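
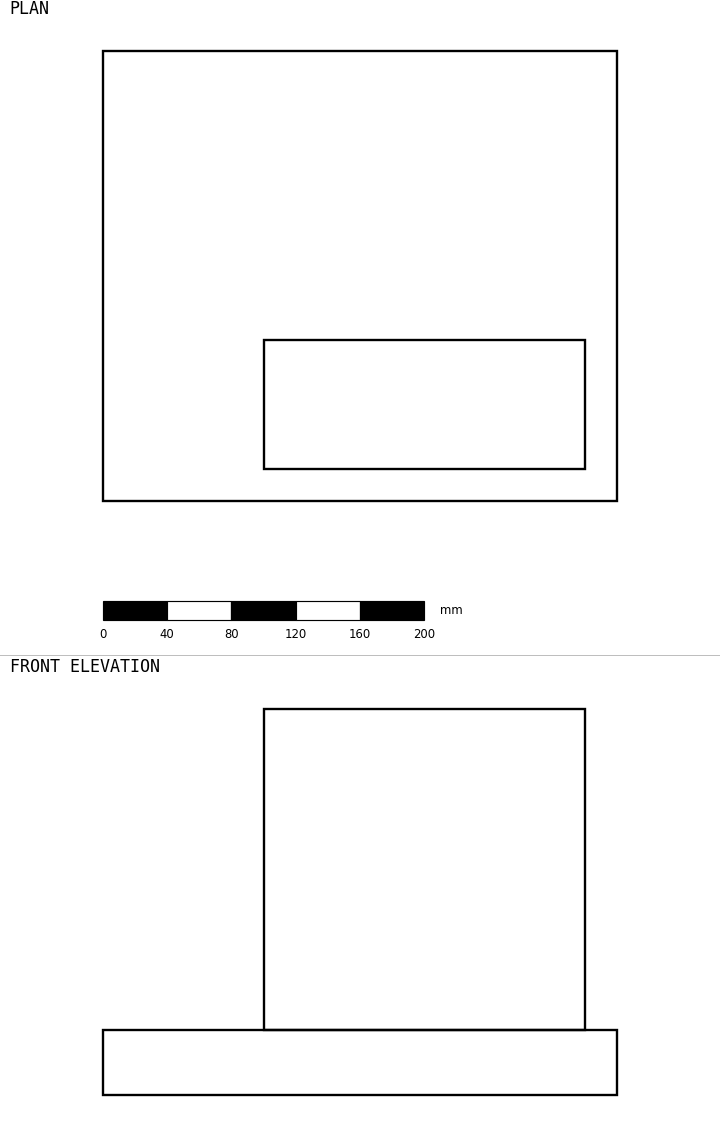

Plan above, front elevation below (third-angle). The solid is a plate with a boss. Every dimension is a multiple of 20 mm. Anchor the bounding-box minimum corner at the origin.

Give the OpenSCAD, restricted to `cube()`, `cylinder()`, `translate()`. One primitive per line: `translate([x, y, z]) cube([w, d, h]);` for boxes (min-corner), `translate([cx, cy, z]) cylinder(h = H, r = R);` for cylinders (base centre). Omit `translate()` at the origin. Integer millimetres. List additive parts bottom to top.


cube([320, 280, 40]);
translate([100, 20, 40]) cube([200, 80, 200]);


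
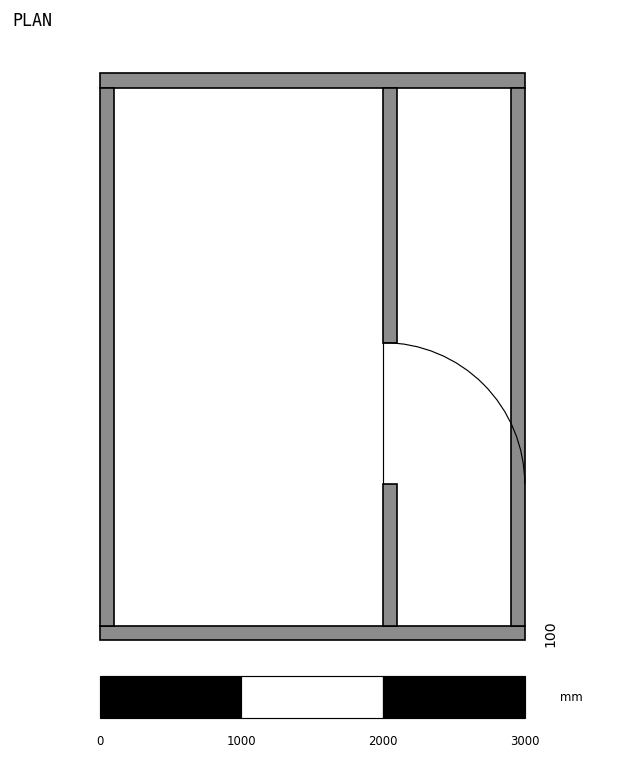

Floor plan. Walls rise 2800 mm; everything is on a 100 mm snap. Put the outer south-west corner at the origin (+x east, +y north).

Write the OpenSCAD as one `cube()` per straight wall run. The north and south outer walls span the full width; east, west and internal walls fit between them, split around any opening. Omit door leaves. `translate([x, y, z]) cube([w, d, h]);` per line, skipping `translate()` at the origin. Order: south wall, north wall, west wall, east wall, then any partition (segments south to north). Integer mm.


cube([3000, 100, 2800]);
translate([0, 3900, 0]) cube([3000, 100, 2800]);
translate([0, 100, 0]) cube([100, 3800, 2800]);
translate([2900, 100, 0]) cube([100, 3800, 2800]);
translate([2000, 100, 0]) cube([100, 1000, 2800]);
translate([2000, 2100, 0]) cube([100, 1800, 2800]);


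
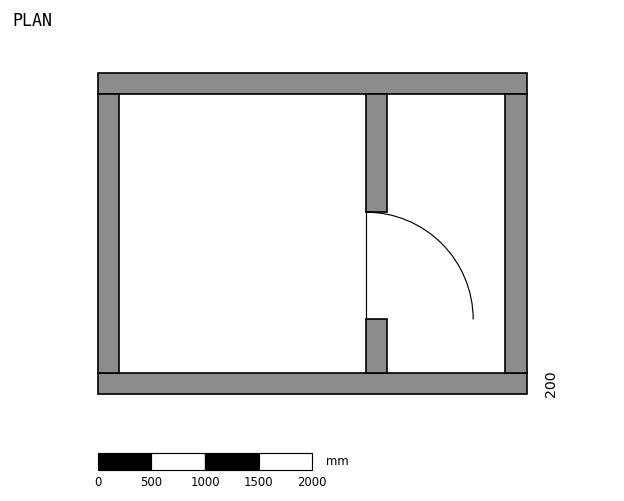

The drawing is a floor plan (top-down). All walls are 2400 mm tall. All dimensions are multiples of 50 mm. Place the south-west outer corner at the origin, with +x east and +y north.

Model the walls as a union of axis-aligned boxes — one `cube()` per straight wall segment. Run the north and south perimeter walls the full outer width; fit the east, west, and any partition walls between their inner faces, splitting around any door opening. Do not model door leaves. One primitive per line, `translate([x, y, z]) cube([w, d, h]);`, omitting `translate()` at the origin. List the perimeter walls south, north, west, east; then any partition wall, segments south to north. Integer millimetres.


cube([4000, 200, 2400]);
translate([0, 2800, 0]) cube([4000, 200, 2400]);
translate([0, 200, 0]) cube([200, 2600, 2400]);
translate([3800, 200, 0]) cube([200, 2600, 2400]);
translate([2500, 200, 0]) cube([200, 500, 2400]);
translate([2500, 1700, 0]) cube([200, 1100, 2400]);


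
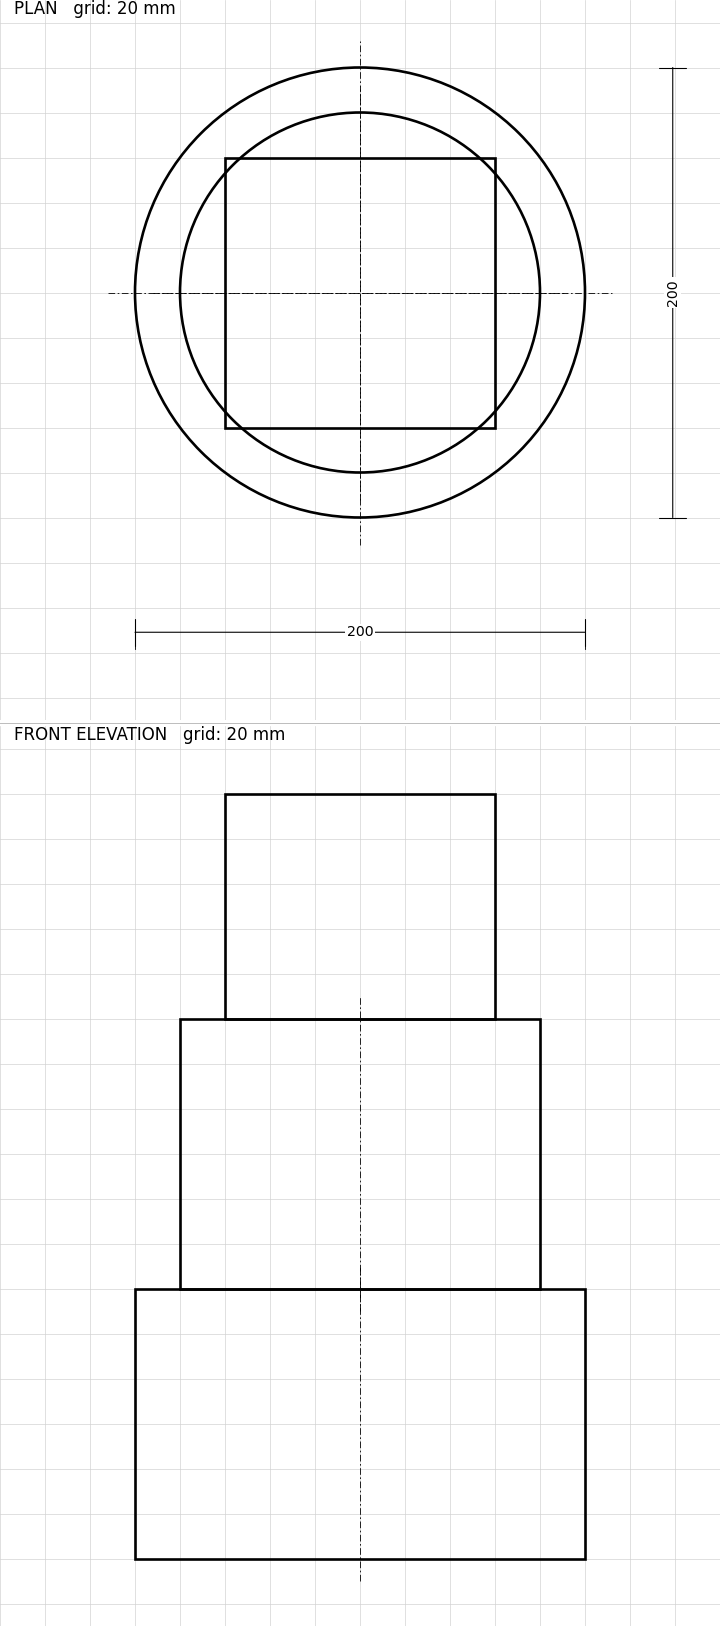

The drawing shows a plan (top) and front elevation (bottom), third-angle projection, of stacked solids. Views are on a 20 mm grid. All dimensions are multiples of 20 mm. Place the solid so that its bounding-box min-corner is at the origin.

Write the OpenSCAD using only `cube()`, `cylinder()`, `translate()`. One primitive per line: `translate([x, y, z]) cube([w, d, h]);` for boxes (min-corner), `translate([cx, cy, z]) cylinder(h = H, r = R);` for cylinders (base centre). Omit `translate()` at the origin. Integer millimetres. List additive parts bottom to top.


translate([100, 100, 0]) cylinder(h = 120, r = 100);
translate([100, 100, 120]) cylinder(h = 120, r = 80);
translate([40, 40, 240]) cube([120, 120, 100]);


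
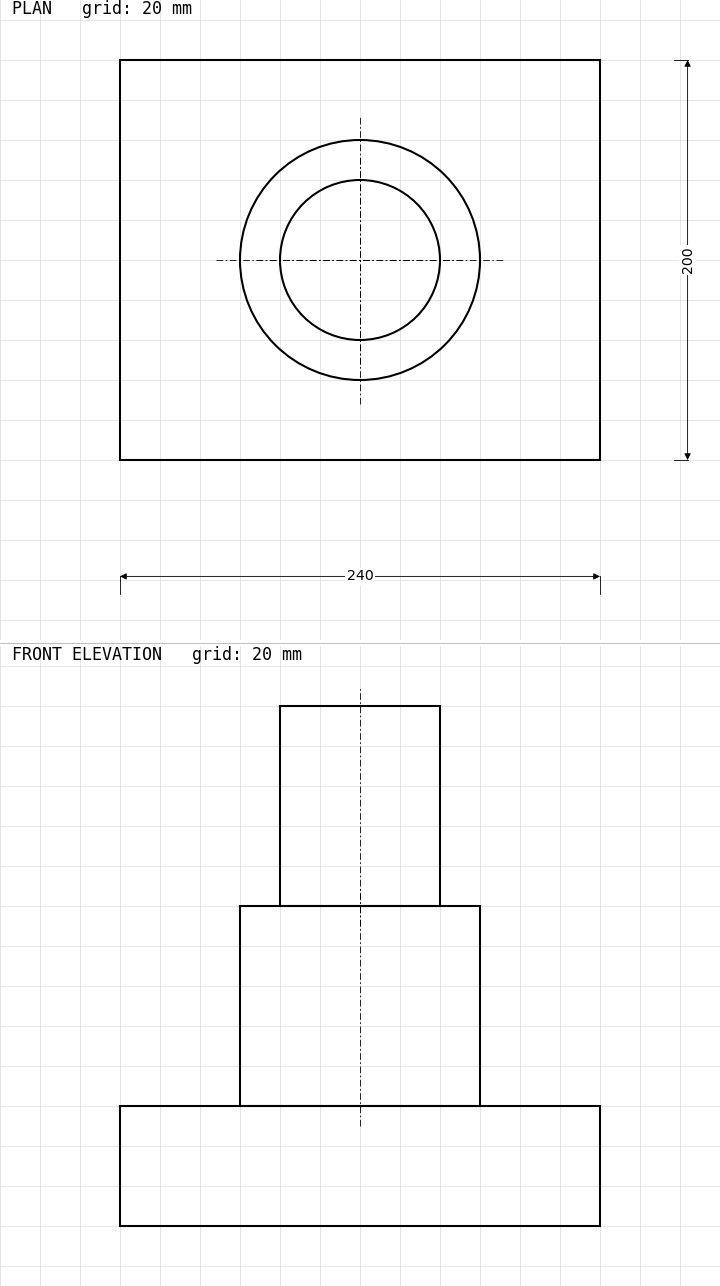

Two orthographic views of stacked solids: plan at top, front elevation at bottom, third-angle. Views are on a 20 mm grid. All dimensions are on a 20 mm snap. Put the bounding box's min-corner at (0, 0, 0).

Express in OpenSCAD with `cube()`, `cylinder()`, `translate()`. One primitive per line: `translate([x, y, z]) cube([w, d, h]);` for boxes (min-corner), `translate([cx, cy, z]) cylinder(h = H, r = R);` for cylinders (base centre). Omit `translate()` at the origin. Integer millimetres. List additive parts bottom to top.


cube([240, 200, 60]);
translate([120, 100, 60]) cylinder(h = 100, r = 60);
translate([120, 100, 160]) cylinder(h = 100, r = 40);


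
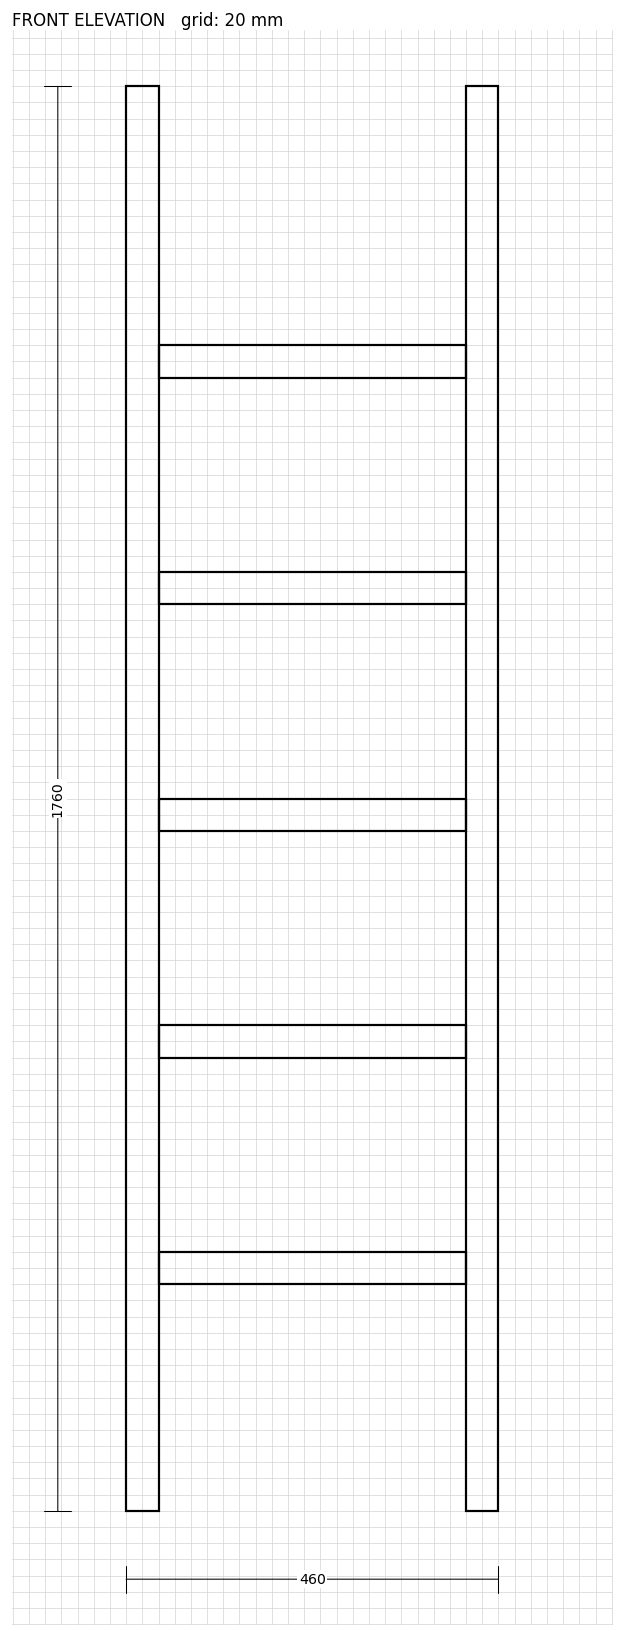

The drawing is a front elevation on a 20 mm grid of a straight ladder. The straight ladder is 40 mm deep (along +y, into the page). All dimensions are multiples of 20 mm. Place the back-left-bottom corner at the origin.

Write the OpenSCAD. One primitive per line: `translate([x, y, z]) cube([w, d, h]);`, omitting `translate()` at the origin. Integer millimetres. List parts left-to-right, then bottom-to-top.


cube([40, 40, 1760]);
translate([40, 0, 280]) cube([380, 40, 40]);
translate([40, 0, 560]) cube([380, 40, 40]);
translate([40, 0, 840]) cube([380, 40, 40]);
translate([40, 0, 1120]) cube([380, 40, 40]);
translate([40, 0, 1400]) cube([380, 40, 40]);
translate([420, 0, 0]) cube([40, 40, 1760]);


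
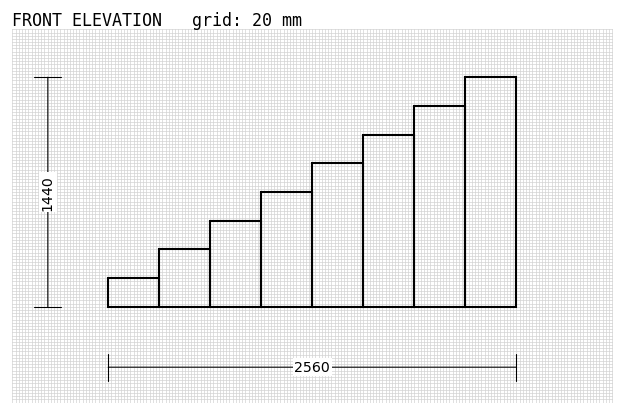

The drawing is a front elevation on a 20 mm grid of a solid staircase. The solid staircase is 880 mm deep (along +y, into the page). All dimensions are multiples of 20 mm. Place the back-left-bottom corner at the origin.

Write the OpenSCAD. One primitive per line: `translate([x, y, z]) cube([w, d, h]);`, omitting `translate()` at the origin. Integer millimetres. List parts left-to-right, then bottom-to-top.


cube([320, 880, 180]);
translate([320, 0, 0]) cube([320, 880, 360]);
translate([640, 0, 0]) cube([320, 880, 540]);
translate([960, 0, 0]) cube([320, 880, 720]);
translate([1280, 0, 0]) cube([320, 880, 900]);
translate([1600, 0, 0]) cube([320, 880, 1080]);
translate([1920, 0, 0]) cube([320, 880, 1260]);
translate([2240, 0, 0]) cube([320, 880, 1440]);


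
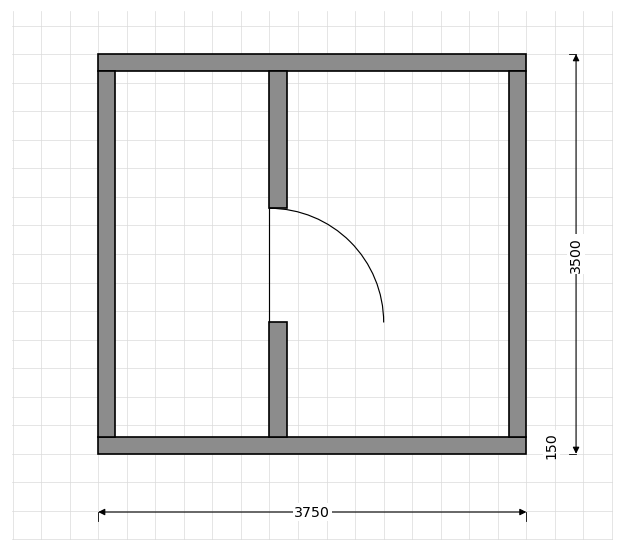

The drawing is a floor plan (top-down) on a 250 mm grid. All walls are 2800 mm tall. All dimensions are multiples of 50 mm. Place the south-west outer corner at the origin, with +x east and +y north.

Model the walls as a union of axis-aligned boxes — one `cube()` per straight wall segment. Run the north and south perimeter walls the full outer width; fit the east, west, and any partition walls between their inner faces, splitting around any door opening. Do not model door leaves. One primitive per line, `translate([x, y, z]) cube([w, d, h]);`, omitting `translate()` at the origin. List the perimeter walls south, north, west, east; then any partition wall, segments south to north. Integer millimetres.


cube([3750, 150, 2800]);
translate([0, 3350, 0]) cube([3750, 150, 2800]);
translate([0, 150, 0]) cube([150, 3200, 2800]);
translate([3600, 150, 0]) cube([150, 3200, 2800]);
translate([1500, 150, 0]) cube([150, 1000, 2800]);
translate([1500, 2150, 0]) cube([150, 1200, 2800]);


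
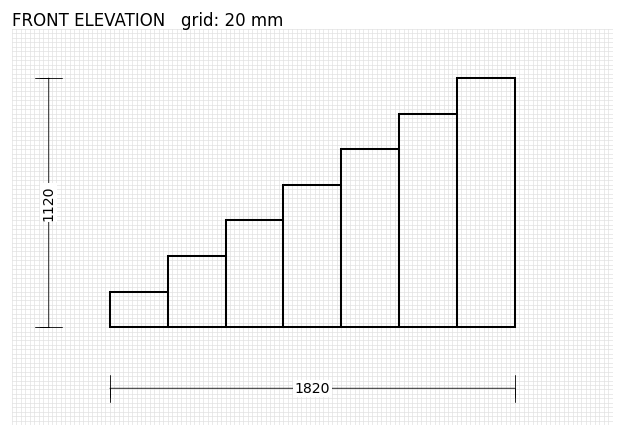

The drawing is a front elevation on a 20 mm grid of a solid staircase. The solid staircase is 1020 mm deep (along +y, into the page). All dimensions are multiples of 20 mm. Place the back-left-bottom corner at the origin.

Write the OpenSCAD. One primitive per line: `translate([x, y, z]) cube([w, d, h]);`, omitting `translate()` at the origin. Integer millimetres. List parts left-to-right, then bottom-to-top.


cube([260, 1020, 160]);
translate([260, 0, 0]) cube([260, 1020, 320]);
translate([520, 0, 0]) cube([260, 1020, 480]);
translate([780, 0, 0]) cube([260, 1020, 640]);
translate([1040, 0, 0]) cube([260, 1020, 800]);
translate([1300, 0, 0]) cube([260, 1020, 960]);
translate([1560, 0, 0]) cube([260, 1020, 1120]);


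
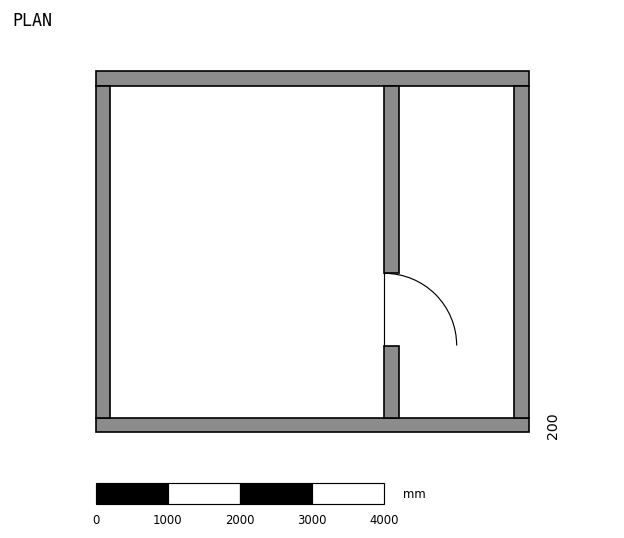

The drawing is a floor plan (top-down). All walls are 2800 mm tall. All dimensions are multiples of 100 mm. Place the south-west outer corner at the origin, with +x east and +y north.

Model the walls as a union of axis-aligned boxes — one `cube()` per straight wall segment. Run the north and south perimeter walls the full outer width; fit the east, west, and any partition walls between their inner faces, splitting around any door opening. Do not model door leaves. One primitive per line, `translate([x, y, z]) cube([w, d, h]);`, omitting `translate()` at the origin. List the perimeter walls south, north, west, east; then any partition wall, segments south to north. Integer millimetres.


cube([6000, 200, 2800]);
translate([0, 4800, 0]) cube([6000, 200, 2800]);
translate([0, 200, 0]) cube([200, 4600, 2800]);
translate([5800, 200, 0]) cube([200, 4600, 2800]);
translate([4000, 200, 0]) cube([200, 1000, 2800]);
translate([4000, 2200, 0]) cube([200, 2600, 2800]);


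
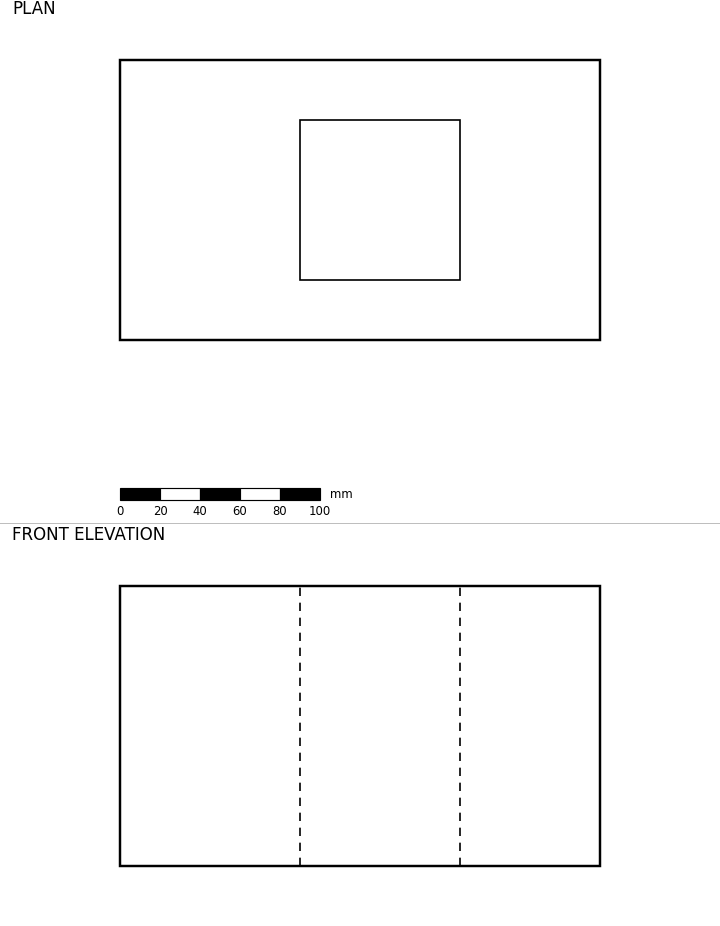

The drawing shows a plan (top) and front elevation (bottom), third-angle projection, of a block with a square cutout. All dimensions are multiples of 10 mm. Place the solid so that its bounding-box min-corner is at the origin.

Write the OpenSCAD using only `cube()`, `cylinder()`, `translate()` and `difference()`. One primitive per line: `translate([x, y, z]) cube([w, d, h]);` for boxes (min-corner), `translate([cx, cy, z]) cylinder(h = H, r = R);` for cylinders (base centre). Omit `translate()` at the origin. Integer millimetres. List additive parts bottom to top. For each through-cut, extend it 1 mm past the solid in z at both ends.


difference() {
  cube([240, 140, 140]);
  translate([90, 30, -1]) cube([80, 80, 142]);
}


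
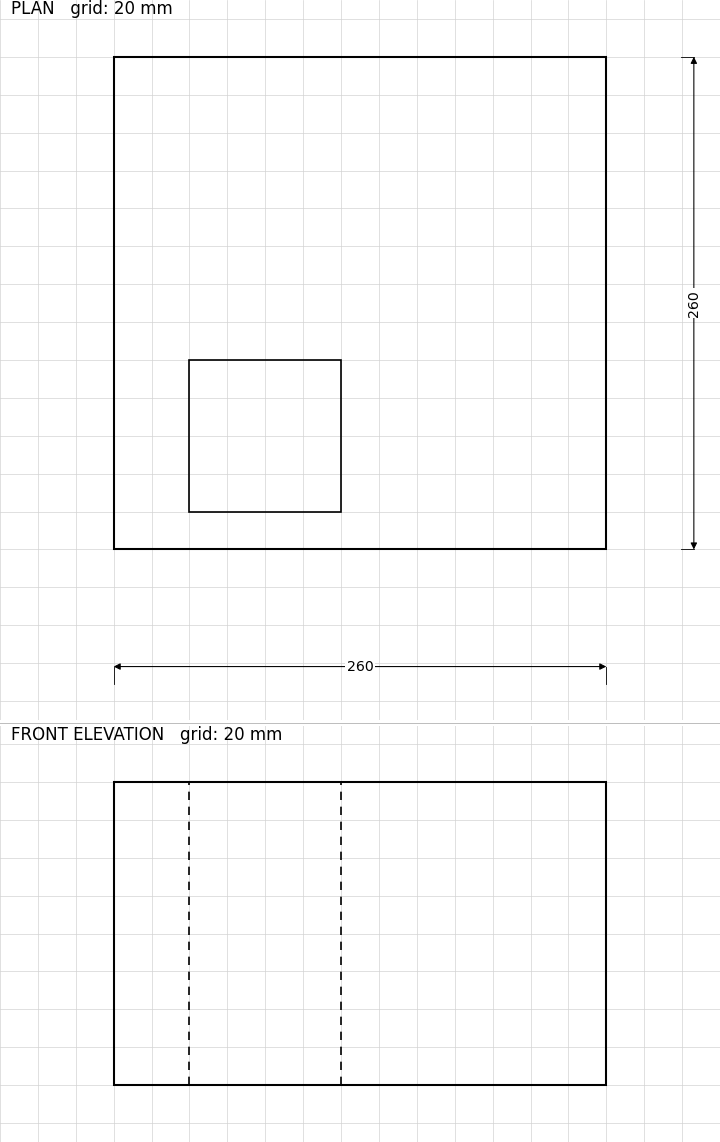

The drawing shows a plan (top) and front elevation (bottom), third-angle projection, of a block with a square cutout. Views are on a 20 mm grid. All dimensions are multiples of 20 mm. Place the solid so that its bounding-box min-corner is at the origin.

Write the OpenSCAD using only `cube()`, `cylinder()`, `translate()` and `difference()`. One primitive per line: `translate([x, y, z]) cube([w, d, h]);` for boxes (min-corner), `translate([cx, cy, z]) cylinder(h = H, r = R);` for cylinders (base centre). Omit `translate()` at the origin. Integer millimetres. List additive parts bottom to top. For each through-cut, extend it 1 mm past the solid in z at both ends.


difference() {
  cube([260, 260, 160]);
  translate([40, 20, -1]) cube([80, 80, 162]);
}


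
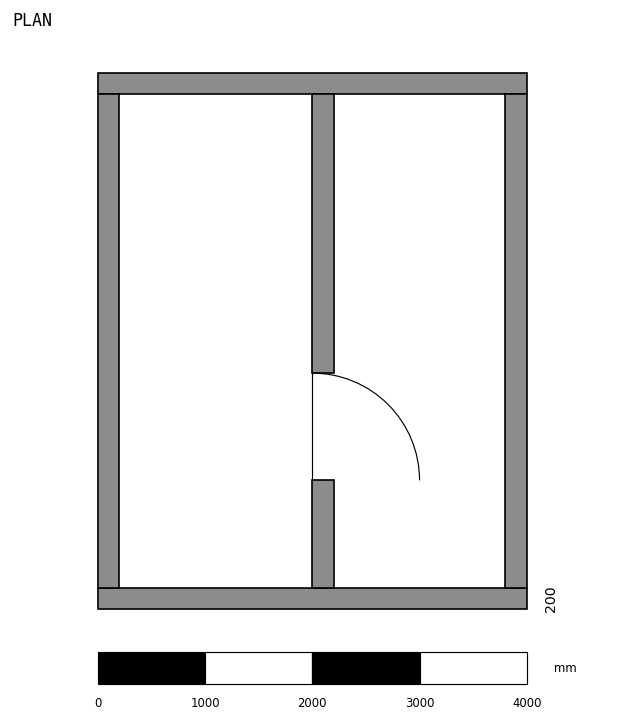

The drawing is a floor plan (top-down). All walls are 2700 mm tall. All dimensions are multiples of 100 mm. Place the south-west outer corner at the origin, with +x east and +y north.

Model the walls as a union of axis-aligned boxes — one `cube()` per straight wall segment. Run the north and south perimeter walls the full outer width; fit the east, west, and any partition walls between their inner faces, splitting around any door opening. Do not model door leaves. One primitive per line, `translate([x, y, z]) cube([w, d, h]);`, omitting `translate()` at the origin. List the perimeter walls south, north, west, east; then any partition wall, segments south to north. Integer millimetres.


cube([4000, 200, 2700]);
translate([0, 4800, 0]) cube([4000, 200, 2700]);
translate([0, 200, 0]) cube([200, 4600, 2700]);
translate([3800, 200, 0]) cube([200, 4600, 2700]);
translate([2000, 200, 0]) cube([200, 1000, 2700]);
translate([2000, 2200, 0]) cube([200, 2600, 2700]);


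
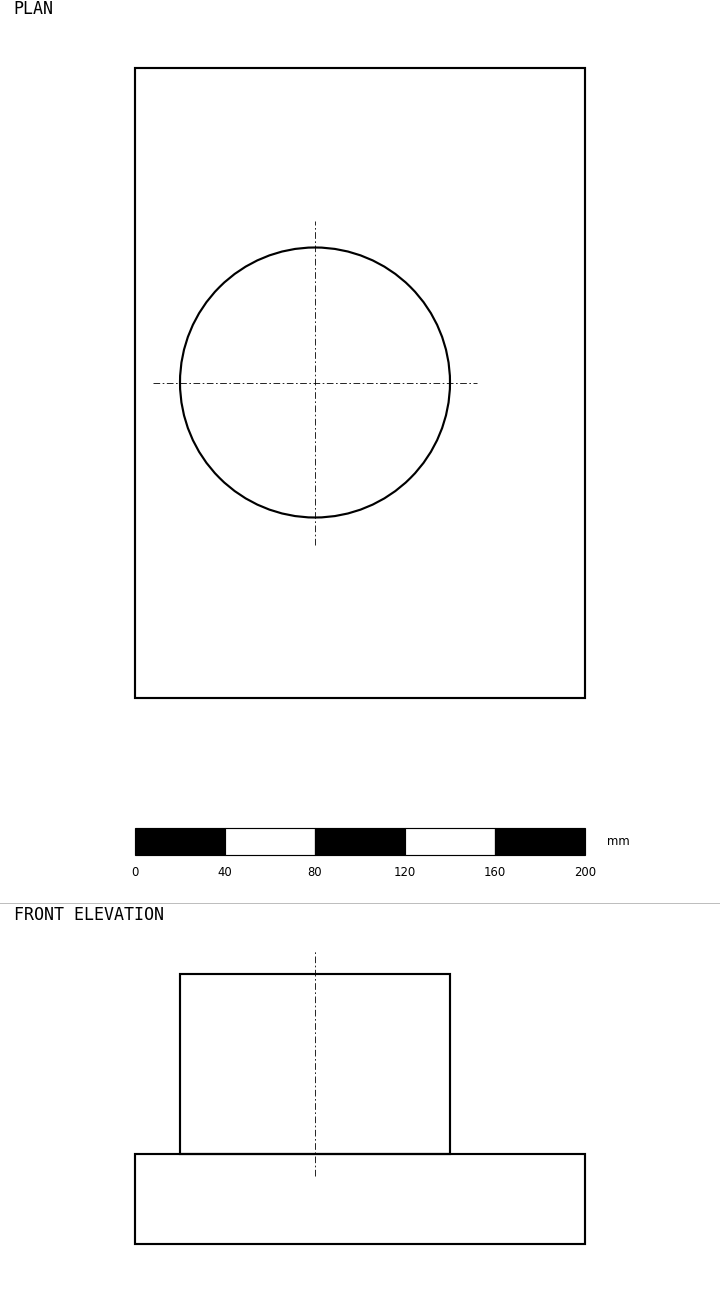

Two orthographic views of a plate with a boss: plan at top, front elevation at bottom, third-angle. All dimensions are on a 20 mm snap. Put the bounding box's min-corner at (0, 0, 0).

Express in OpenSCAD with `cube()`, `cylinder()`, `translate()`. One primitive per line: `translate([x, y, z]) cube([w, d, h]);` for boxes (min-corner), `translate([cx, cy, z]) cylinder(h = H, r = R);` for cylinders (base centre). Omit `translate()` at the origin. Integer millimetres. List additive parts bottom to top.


cube([200, 280, 40]);
translate([80, 140, 40]) cylinder(h = 80, r = 60);


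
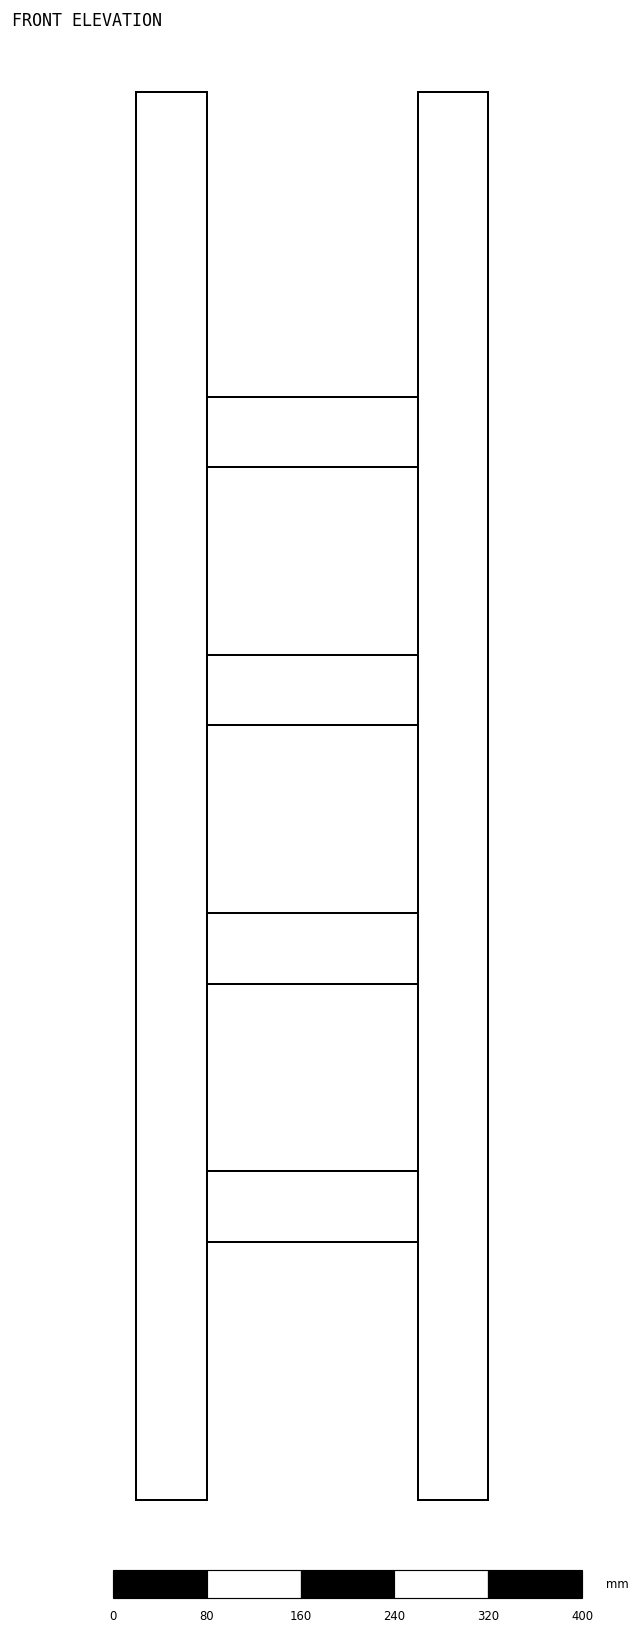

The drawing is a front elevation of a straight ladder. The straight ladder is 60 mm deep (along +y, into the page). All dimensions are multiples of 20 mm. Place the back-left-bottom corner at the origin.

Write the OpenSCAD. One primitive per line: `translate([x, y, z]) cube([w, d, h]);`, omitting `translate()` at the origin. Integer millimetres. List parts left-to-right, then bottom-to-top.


cube([60, 60, 1200]);
translate([60, 0, 220]) cube([180, 60, 60]);
translate([60, 0, 440]) cube([180, 60, 60]);
translate([60, 0, 660]) cube([180, 60, 60]);
translate([60, 0, 880]) cube([180, 60, 60]);
translate([240, 0, 0]) cube([60, 60, 1200]);


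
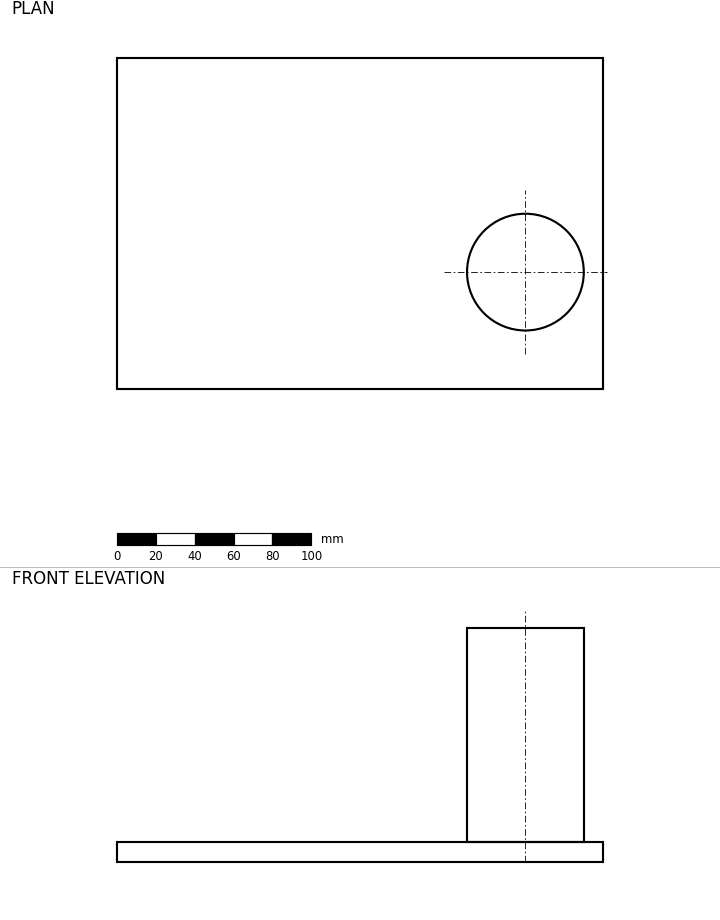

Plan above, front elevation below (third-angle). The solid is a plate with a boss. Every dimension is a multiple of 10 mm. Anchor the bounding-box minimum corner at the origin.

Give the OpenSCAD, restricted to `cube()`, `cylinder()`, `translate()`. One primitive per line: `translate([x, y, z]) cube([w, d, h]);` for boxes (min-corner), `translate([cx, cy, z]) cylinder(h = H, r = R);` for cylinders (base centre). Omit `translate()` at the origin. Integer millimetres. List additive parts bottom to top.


cube([250, 170, 10]);
translate([210, 60, 10]) cylinder(h = 110, r = 30);


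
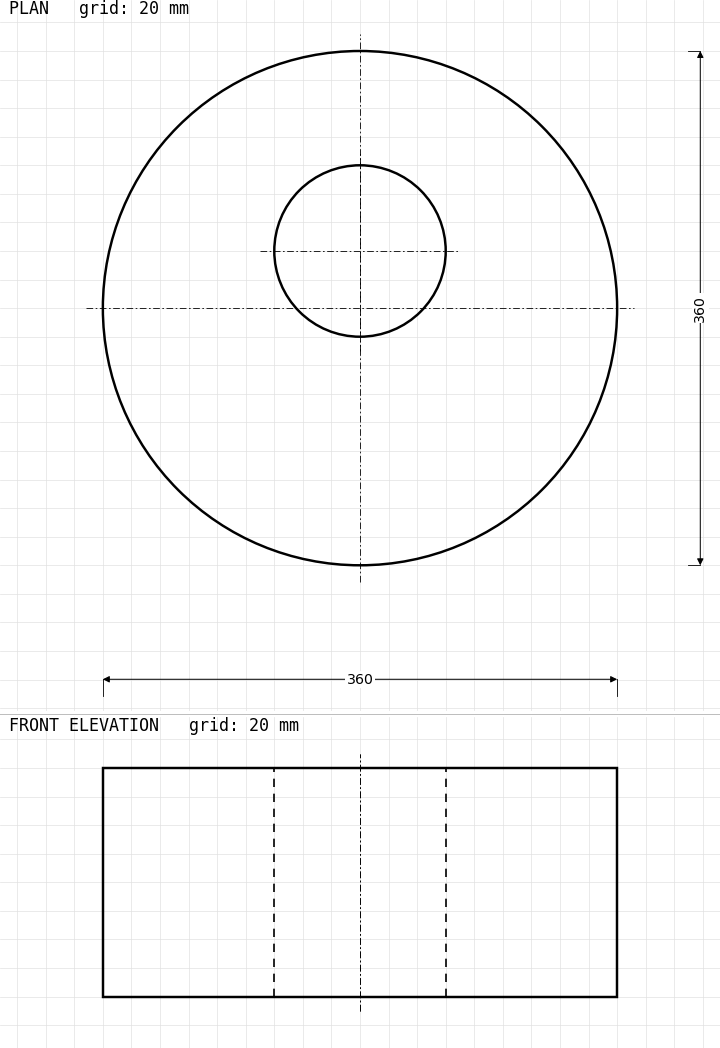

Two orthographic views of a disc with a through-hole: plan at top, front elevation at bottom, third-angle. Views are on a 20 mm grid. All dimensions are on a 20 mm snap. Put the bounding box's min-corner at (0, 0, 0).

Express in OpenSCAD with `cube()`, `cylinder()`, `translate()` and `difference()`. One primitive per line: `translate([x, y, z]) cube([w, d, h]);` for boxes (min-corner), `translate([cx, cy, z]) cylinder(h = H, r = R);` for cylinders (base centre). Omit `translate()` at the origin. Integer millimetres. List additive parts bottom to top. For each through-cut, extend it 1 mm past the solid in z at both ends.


difference() {
  translate([180, 180, 0]) cylinder(h = 160, r = 180);
  translate([180, 220, -1]) cylinder(h = 162, r = 60);
}


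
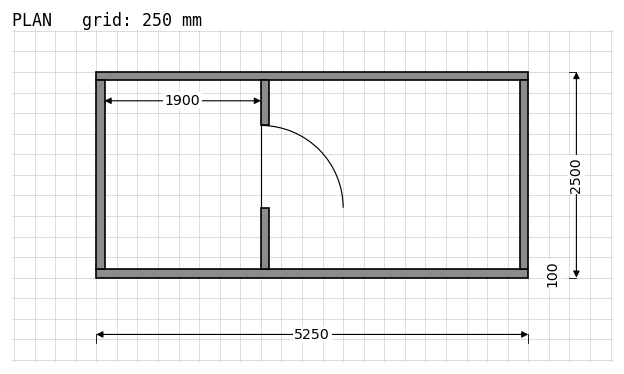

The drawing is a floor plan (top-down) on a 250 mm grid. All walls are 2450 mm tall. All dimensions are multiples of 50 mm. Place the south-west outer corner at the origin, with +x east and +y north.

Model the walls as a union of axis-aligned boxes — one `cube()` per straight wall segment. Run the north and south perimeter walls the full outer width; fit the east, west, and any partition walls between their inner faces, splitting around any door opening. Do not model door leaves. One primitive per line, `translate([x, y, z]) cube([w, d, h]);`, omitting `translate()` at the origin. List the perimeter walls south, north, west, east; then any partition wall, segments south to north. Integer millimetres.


cube([5250, 100, 2450]);
translate([0, 2400, 0]) cube([5250, 100, 2450]);
translate([0, 100, 0]) cube([100, 2300, 2450]);
translate([5150, 100, 0]) cube([100, 2300, 2450]);
translate([2000, 100, 0]) cube([100, 750, 2450]);
translate([2000, 1850, 0]) cube([100, 550, 2450]);


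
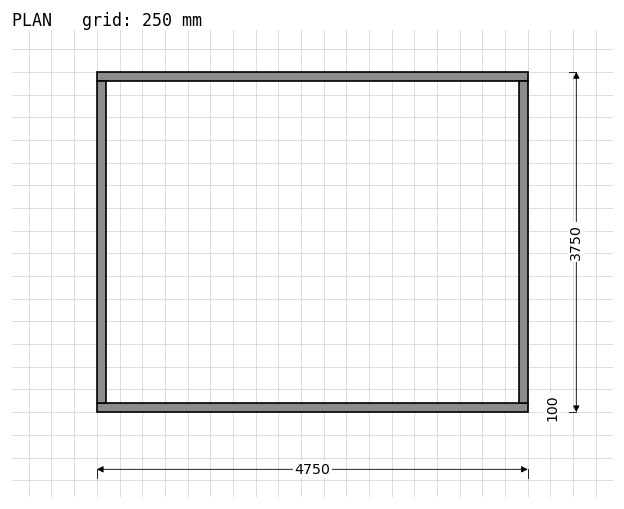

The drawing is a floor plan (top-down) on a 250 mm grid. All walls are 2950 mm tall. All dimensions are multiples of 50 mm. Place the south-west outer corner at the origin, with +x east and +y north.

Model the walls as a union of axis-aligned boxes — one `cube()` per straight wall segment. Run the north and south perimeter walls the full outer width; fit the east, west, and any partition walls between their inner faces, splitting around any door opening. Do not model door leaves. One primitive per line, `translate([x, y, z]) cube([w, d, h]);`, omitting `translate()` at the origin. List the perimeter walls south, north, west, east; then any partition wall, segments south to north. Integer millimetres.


cube([4750, 100, 2950]);
translate([0, 3650, 0]) cube([4750, 100, 2950]);
translate([0, 100, 0]) cube([100, 3550, 2950]);
translate([4650, 100, 0]) cube([100, 3550, 2950]);


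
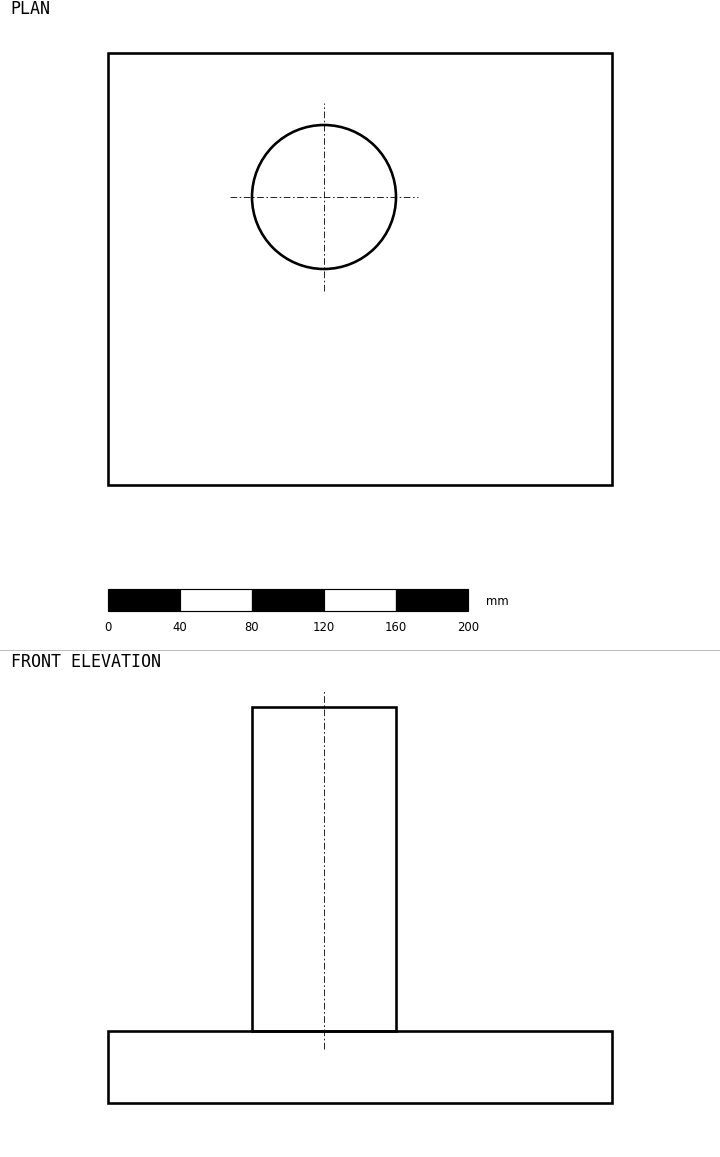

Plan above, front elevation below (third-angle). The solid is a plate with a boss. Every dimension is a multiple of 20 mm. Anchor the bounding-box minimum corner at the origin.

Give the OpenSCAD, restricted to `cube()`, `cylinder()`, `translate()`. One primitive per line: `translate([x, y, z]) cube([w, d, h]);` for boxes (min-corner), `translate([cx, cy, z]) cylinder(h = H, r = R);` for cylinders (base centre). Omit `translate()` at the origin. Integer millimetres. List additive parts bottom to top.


cube([280, 240, 40]);
translate([120, 160, 40]) cylinder(h = 180, r = 40);


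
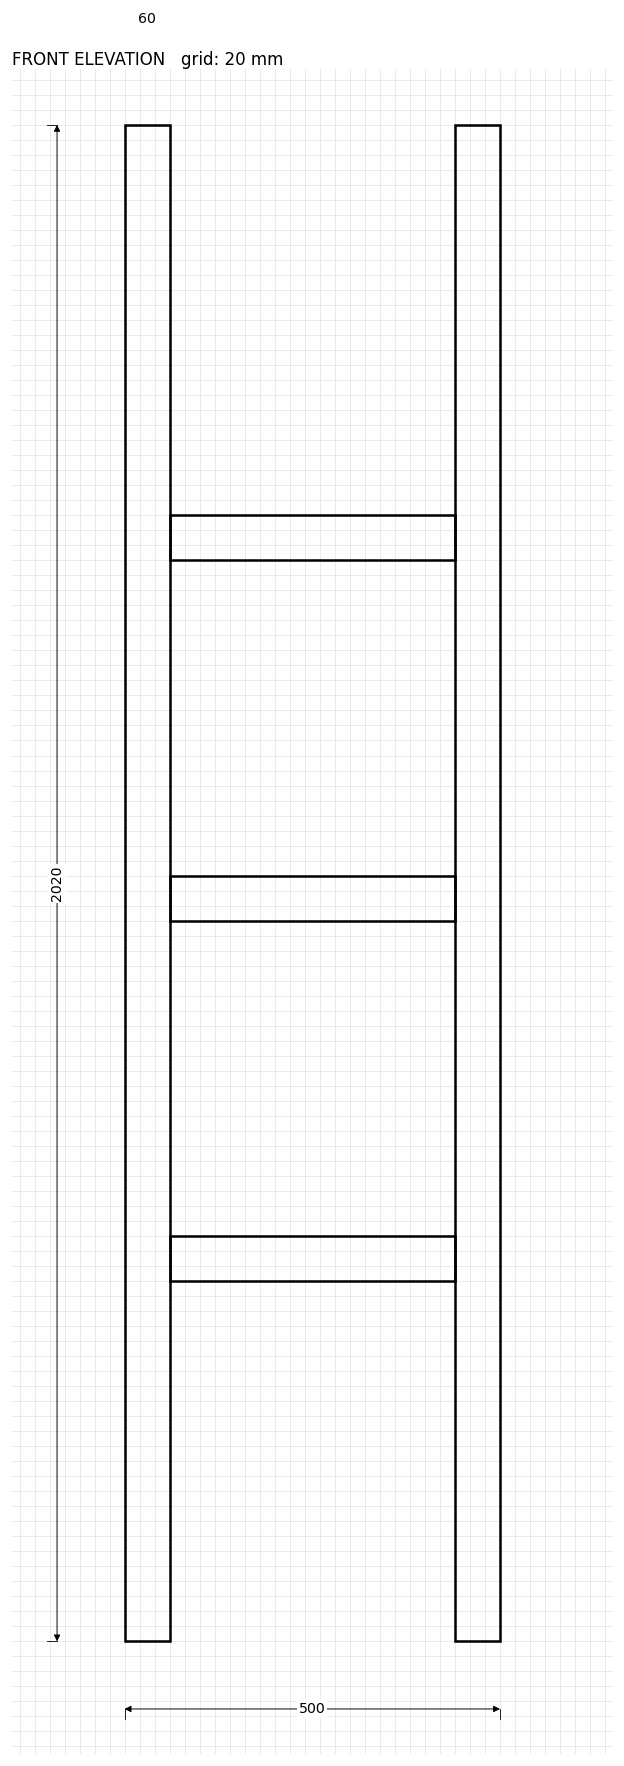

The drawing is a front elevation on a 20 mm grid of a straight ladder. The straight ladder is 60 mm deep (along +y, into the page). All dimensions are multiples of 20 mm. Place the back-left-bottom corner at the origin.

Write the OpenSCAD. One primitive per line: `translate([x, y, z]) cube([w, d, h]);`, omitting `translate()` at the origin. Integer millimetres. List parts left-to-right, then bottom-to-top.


cube([60, 60, 2020]);
translate([60, 0, 480]) cube([380, 60, 60]);
translate([60, 0, 960]) cube([380, 60, 60]);
translate([60, 0, 1440]) cube([380, 60, 60]);
translate([440, 0, 0]) cube([60, 60, 2020]);


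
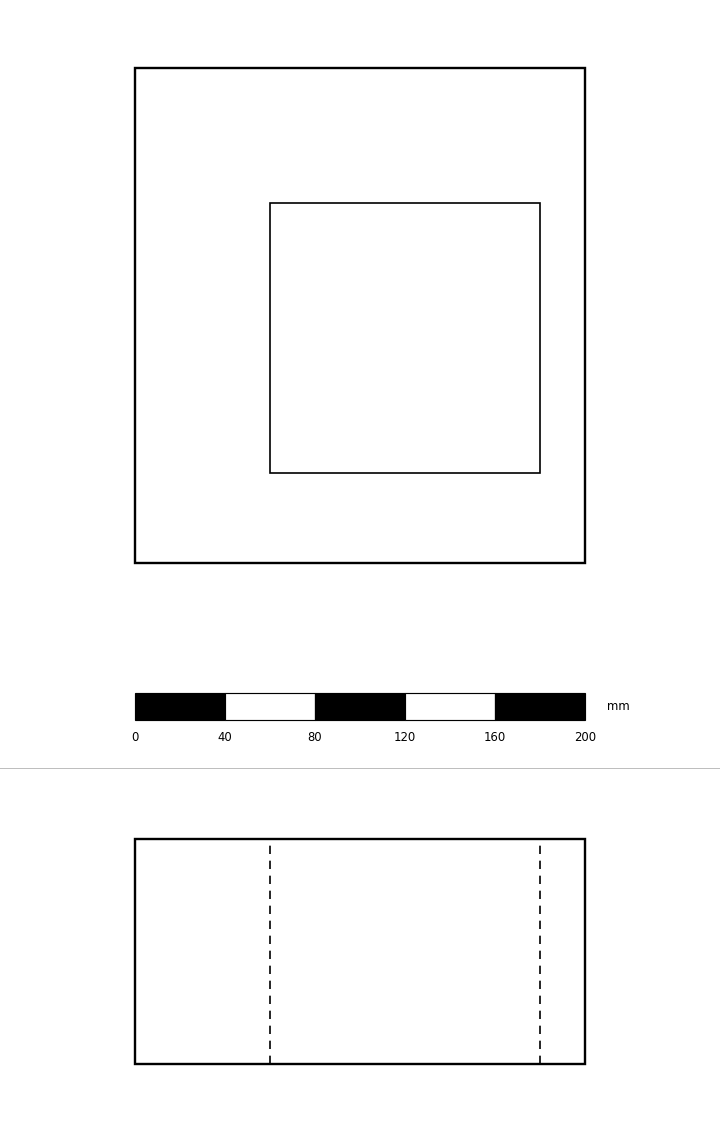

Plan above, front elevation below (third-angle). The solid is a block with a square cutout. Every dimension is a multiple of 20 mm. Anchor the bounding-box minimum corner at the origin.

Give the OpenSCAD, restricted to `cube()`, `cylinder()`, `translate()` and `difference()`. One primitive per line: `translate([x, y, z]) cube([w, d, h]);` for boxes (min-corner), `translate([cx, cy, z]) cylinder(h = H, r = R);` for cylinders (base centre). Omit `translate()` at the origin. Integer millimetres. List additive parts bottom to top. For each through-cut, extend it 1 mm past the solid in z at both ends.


difference() {
  cube([200, 220, 100]);
  translate([60, 40, -1]) cube([120, 120, 102]);
}


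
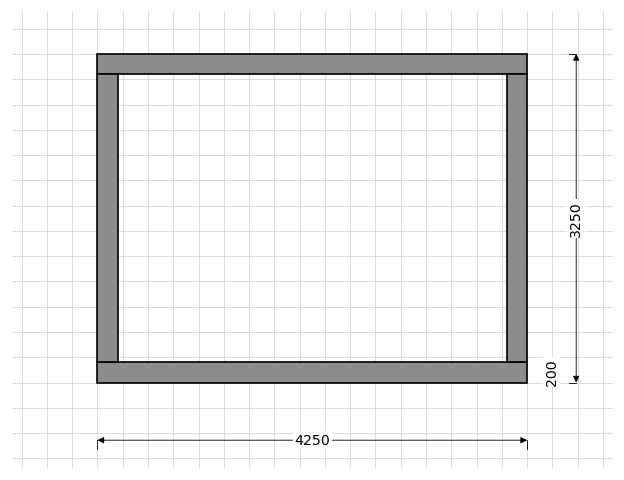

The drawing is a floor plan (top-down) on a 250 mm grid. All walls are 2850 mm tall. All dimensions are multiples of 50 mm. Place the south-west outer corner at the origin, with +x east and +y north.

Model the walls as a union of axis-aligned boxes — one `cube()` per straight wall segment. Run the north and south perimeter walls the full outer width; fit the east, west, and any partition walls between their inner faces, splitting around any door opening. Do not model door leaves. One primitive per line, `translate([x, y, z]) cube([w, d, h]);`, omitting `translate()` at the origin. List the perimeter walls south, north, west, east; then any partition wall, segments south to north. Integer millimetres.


cube([4250, 200, 2850]);
translate([0, 3050, 0]) cube([4250, 200, 2850]);
translate([0, 200, 0]) cube([200, 2850, 2850]);
translate([4050, 200, 0]) cube([200, 2850, 2850]);


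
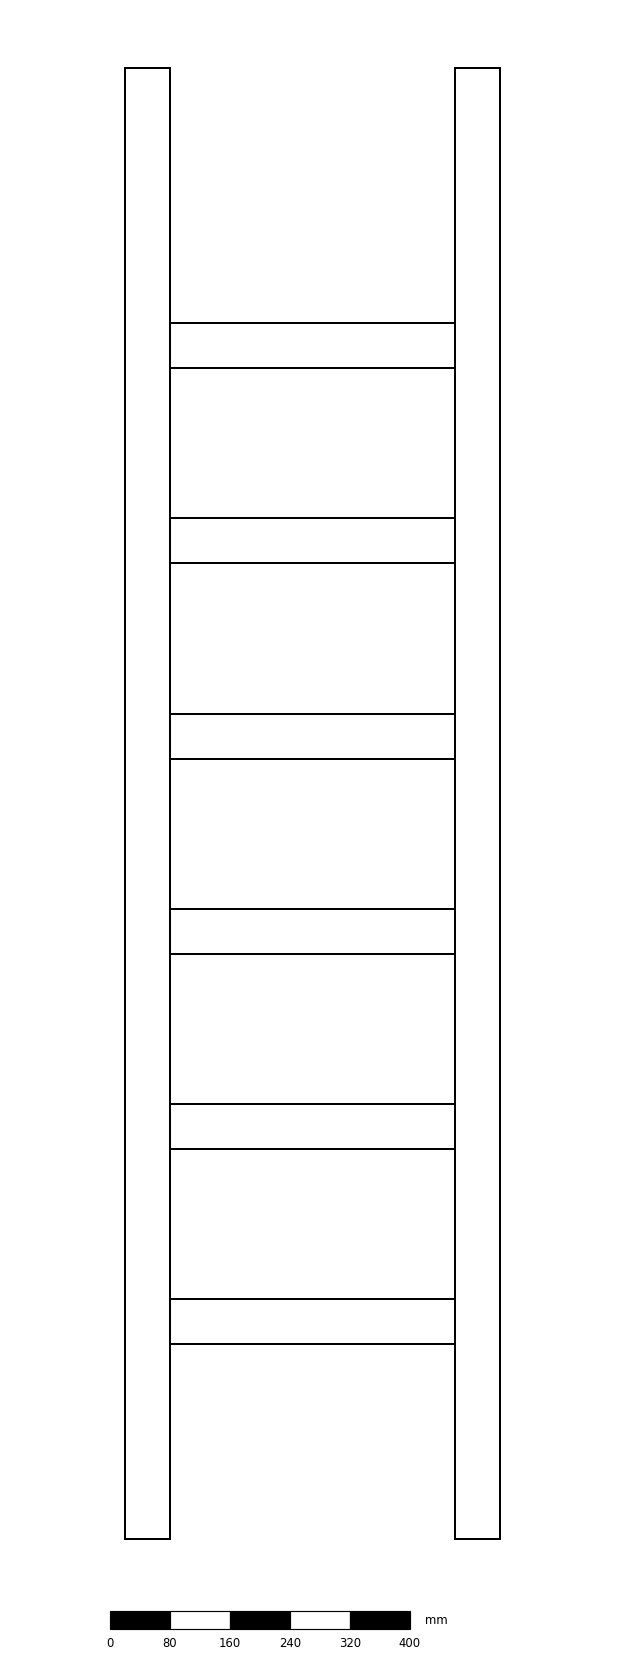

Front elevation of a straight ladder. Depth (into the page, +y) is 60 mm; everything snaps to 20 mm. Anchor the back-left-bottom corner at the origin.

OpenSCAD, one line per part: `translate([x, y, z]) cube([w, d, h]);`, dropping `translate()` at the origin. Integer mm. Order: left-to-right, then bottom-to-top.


cube([60, 60, 1960]);
translate([60, 0, 260]) cube([380, 60, 60]);
translate([60, 0, 520]) cube([380, 60, 60]);
translate([60, 0, 780]) cube([380, 60, 60]);
translate([60, 0, 1040]) cube([380, 60, 60]);
translate([60, 0, 1300]) cube([380, 60, 60]);
translate([60, 0, 1560]) cube([380, 60, 60]);
translate([440, 0, 0]) cube([60, 60, 1960]);


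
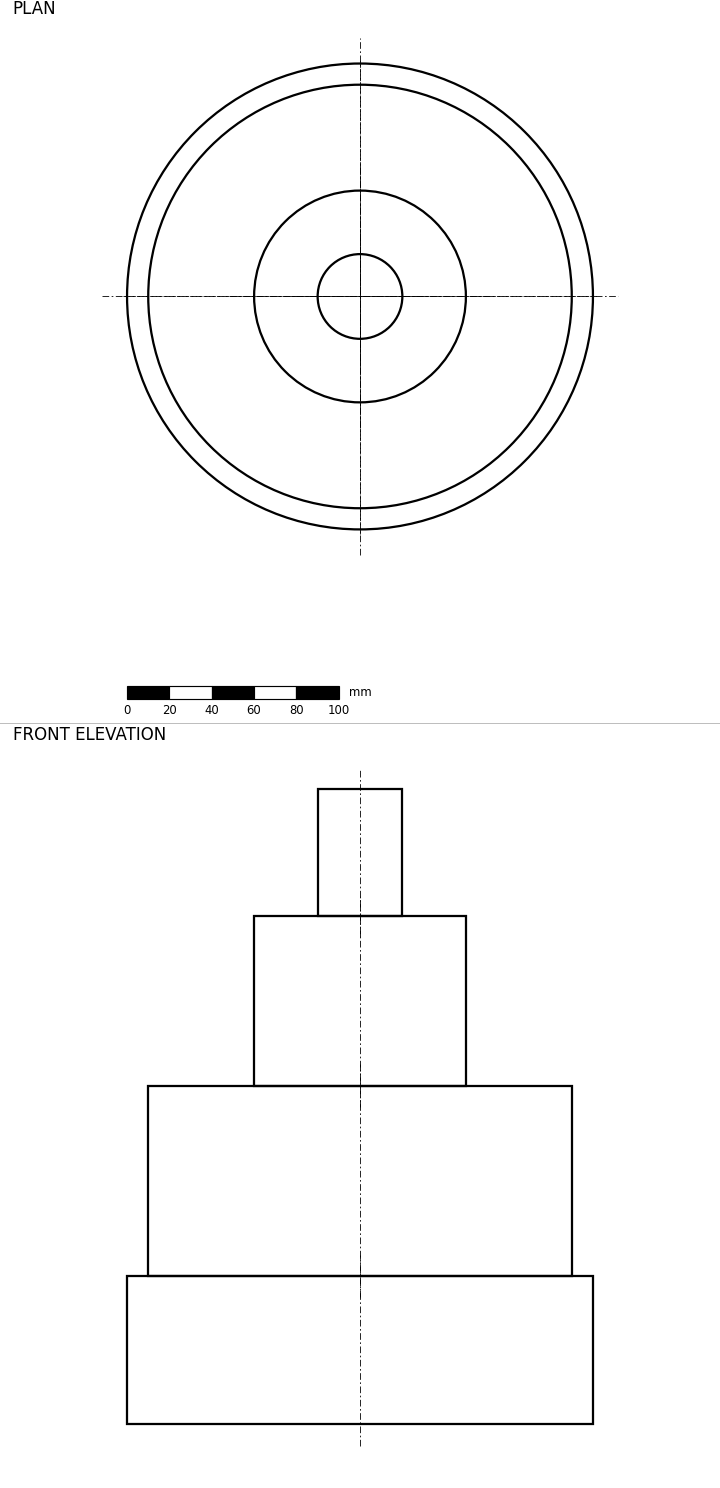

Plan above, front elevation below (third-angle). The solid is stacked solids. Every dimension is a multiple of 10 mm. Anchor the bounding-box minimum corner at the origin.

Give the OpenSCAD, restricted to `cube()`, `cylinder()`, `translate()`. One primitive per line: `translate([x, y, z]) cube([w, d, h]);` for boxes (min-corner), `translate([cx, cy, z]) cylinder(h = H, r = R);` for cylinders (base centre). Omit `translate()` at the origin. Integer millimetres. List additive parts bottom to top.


translate([110, 110, 0]) cylinder(h = 70, r = 110);
translate([110, 110, 70]) cylinder(h = 90, r = 100);
translate([110, 110, 160]) cylinder(h = 80, r = 50);
translate([110, 110, 240]) cylinder(h = 60, r = 20);


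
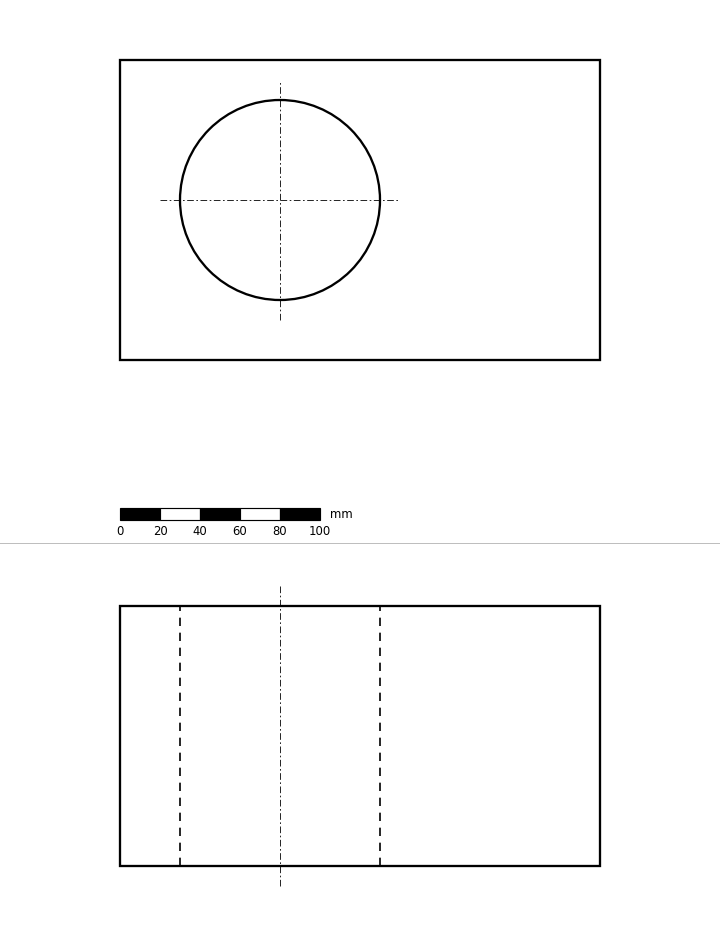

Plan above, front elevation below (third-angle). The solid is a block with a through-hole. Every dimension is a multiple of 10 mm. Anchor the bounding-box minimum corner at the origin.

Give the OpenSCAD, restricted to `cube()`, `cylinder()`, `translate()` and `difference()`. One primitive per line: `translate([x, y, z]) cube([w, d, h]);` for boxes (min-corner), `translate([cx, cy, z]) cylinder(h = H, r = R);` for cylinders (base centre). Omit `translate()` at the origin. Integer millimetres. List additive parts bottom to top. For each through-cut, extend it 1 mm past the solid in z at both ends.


difference() {
  cube([240, 150, 130]);
  translate([80, 80, -1]) cylinder(h = 132, r = 50);
}


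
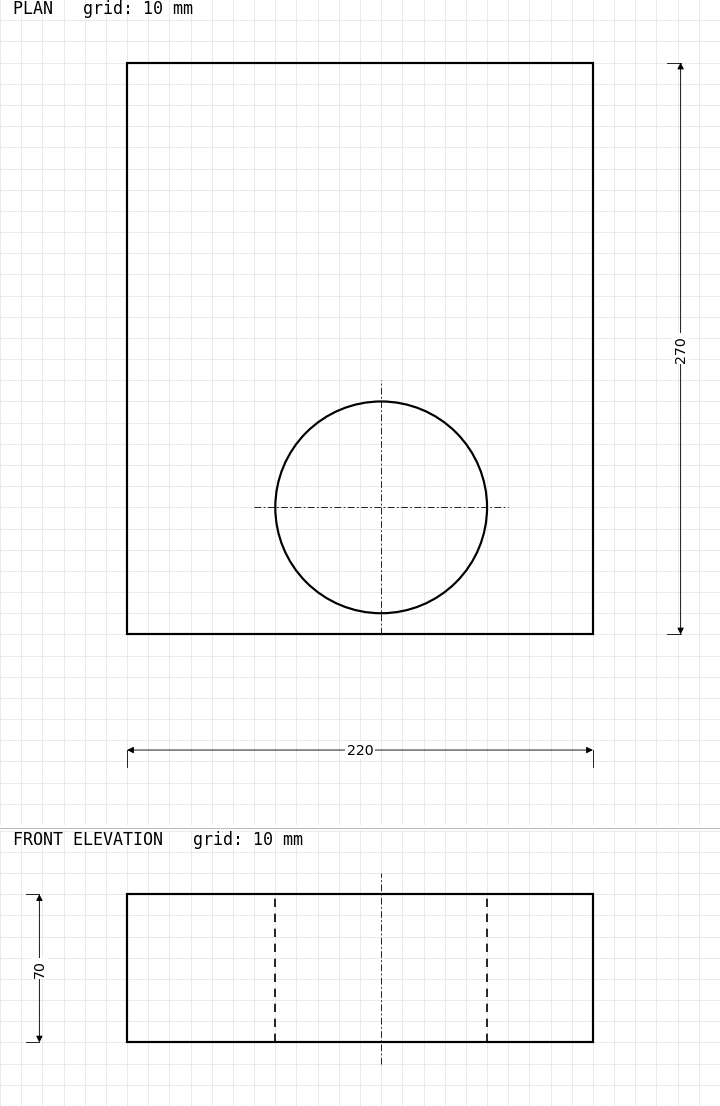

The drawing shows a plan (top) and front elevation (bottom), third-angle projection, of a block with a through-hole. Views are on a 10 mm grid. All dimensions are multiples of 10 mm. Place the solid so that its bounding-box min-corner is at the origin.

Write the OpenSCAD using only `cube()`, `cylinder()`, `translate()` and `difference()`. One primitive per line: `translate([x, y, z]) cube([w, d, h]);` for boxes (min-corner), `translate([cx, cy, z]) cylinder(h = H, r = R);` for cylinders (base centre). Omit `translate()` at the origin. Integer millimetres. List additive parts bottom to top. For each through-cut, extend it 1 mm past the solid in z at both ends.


difference() {
  cube([220, 270, 70]);
  translate([120, 60, -1]) cylinder(h = 72, r = 50);
}


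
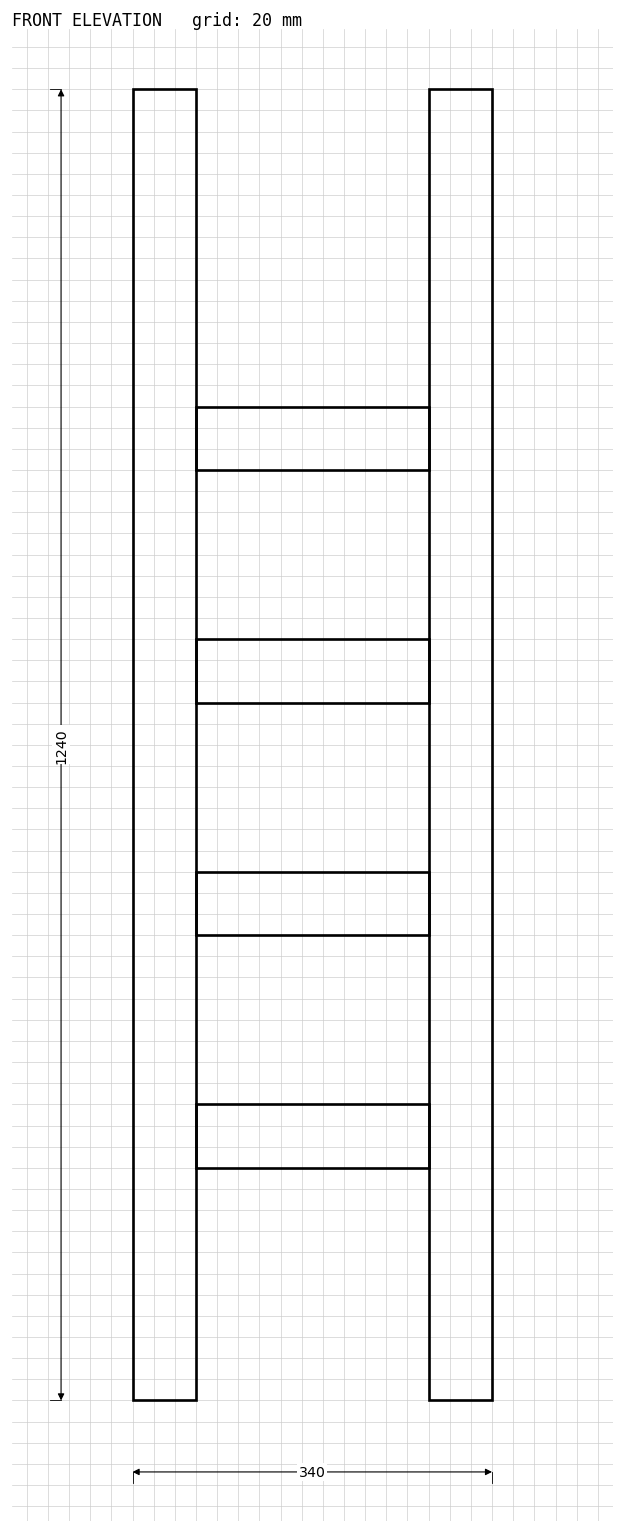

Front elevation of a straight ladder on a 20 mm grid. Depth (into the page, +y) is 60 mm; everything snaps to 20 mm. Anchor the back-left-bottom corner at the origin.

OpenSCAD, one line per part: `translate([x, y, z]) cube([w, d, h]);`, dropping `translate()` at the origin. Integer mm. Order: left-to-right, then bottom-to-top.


cube([60, 60, 1240]);
translate([60, 0, 220]) cube([220, 60, 60]);
translate([60, 0, 440]) cube([220, 60, 60]);
translate([60, 0, 660]) cube([220, 60, 60]);
translate([60, 0, 880]) cube([220, 60, 60]);
translate([280, 0, 0]) cube([60, 60, 1240]);


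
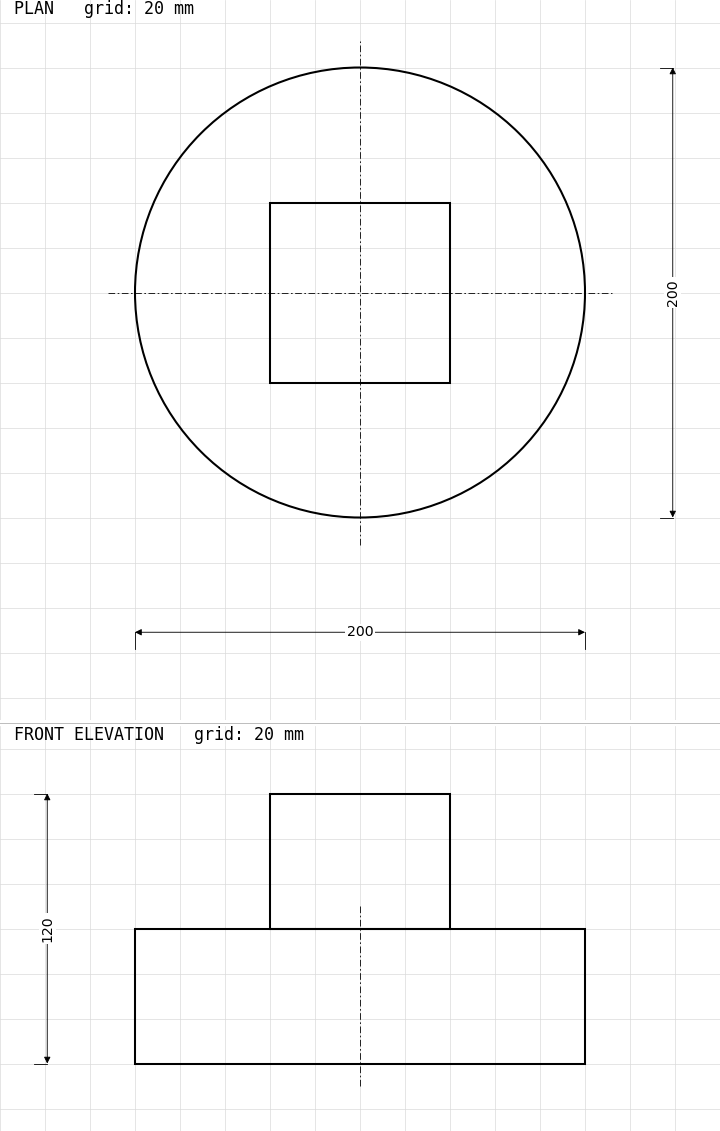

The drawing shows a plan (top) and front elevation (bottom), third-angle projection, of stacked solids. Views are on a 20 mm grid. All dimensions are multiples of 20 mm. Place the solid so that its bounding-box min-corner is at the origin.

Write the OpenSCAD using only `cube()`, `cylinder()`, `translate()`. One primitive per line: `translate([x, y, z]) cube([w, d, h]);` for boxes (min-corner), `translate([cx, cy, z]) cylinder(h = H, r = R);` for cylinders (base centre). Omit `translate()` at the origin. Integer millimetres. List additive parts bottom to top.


translate([100, 100, 0]) cylinder(h = 60, r = 100);
translate([60, 60, 60]) cube([80, 80, 60]);


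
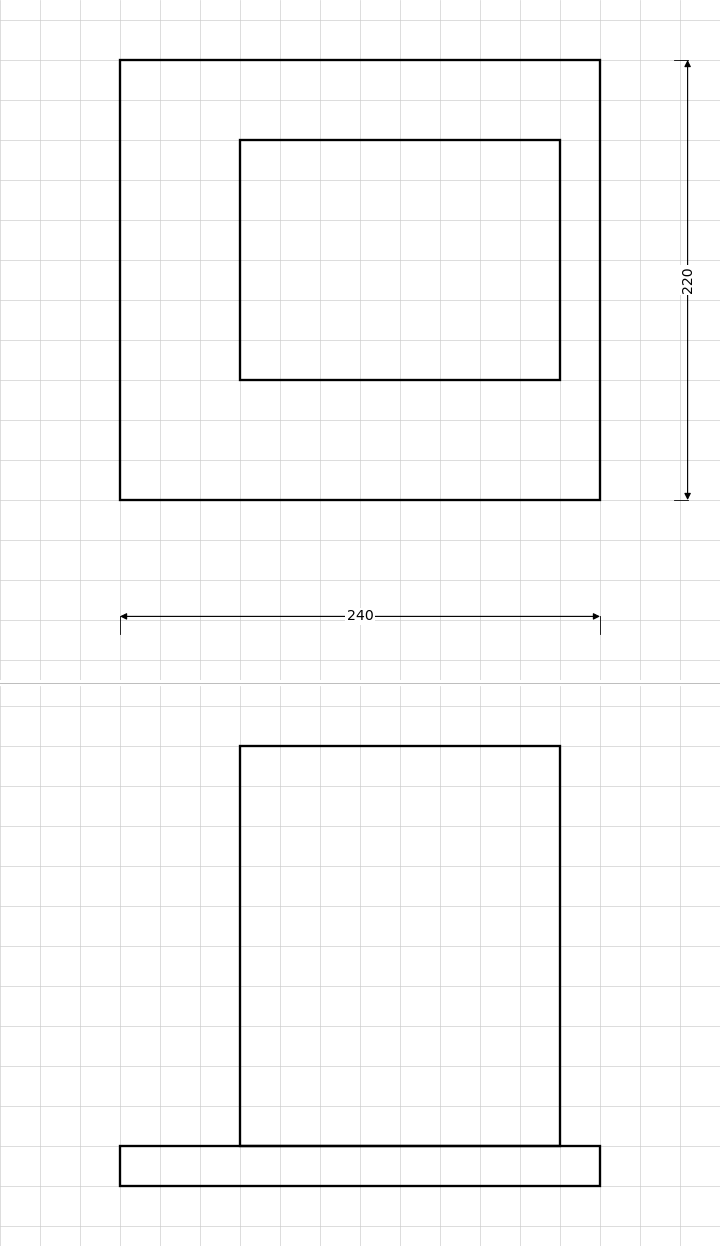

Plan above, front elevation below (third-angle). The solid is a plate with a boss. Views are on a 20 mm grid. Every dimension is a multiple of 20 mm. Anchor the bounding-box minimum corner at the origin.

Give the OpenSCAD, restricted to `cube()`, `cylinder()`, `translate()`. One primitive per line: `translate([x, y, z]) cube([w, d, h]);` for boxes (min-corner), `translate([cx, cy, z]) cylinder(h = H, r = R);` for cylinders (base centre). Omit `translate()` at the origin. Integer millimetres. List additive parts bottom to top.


cube([240, 220, 20]);
translate([60, 60, 20]) cube([160, 120, 200]);


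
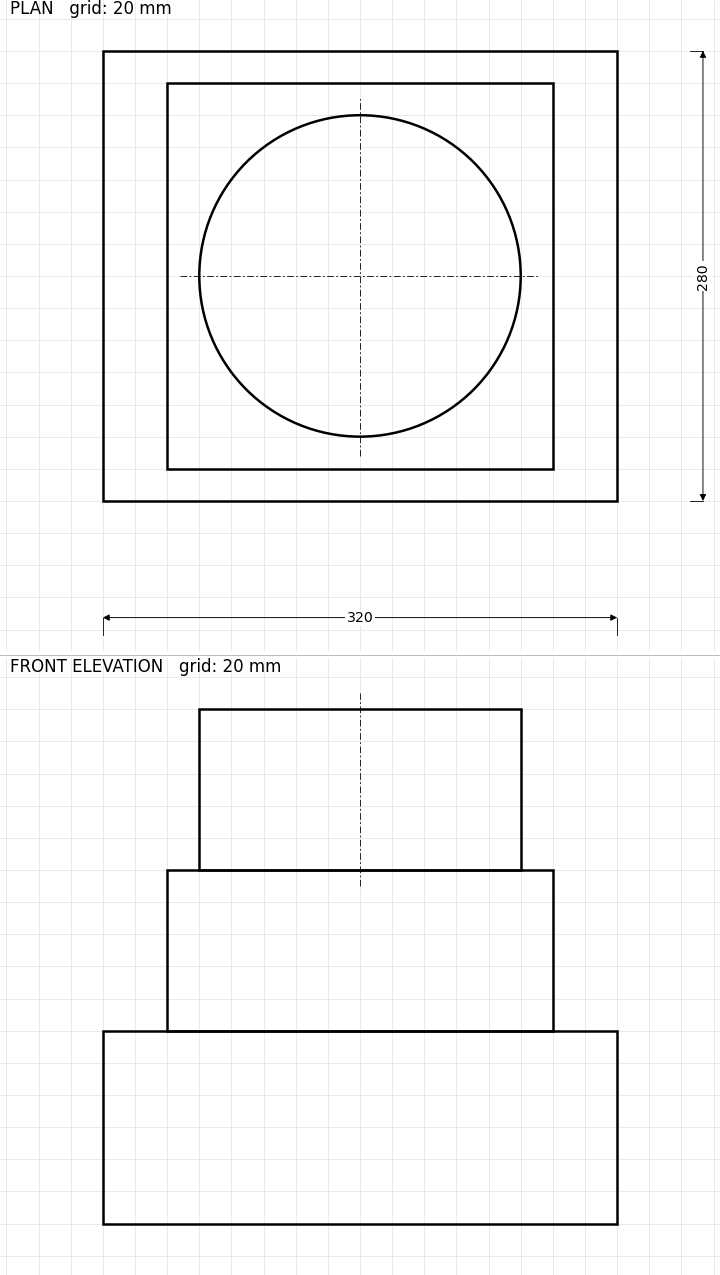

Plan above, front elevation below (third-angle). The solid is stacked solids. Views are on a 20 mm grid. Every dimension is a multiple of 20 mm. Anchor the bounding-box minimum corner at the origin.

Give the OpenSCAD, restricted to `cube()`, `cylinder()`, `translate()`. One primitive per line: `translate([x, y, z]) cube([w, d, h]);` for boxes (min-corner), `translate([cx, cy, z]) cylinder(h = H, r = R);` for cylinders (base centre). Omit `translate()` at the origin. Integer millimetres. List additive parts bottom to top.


cube([320, 280, 120]);
translate([40, 20, 120]) cube([240, 240, 100]);
translate([160, 140, 220]) cylinder(h = 100, r = 100);


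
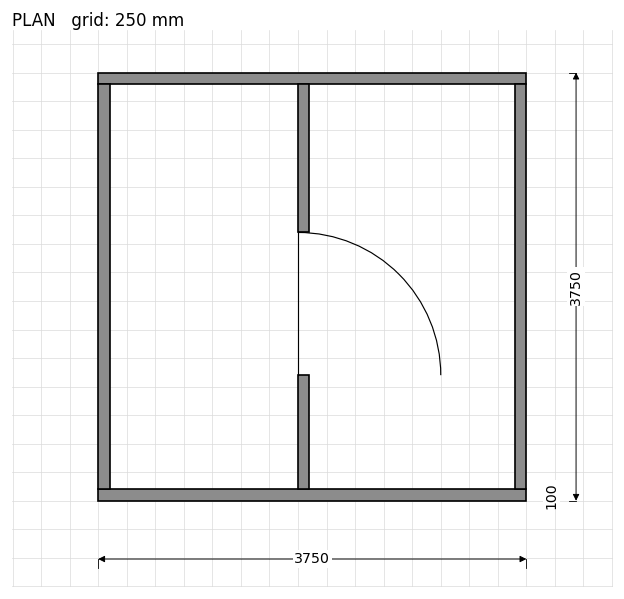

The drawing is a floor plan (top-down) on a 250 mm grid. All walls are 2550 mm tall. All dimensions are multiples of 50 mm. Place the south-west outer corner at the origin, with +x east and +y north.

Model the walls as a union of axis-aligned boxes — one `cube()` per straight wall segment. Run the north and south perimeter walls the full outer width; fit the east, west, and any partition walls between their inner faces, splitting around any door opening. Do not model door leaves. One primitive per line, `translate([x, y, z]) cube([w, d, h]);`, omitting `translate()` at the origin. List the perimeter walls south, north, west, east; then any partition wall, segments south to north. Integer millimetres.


cube([3750, 100, 2550]);
translate([0, 3650, 0]) cube([3750, 100, 2550]);
translate([0, 100, 0]) cube([100, 3550, 2550]);
translate([3650, 100, 0]) cube([100, 3550, 2550]);
translate([1750, 100, 0]) cube([100, 1000, 2550]);
translate([1750, 2350, 0]) cube([100, 1300, 2550]);
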